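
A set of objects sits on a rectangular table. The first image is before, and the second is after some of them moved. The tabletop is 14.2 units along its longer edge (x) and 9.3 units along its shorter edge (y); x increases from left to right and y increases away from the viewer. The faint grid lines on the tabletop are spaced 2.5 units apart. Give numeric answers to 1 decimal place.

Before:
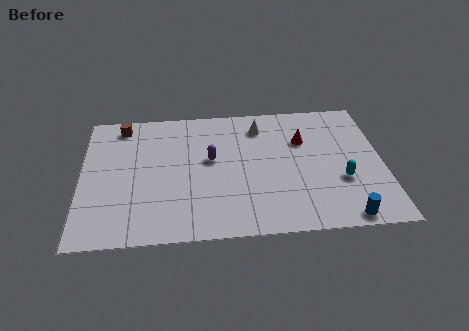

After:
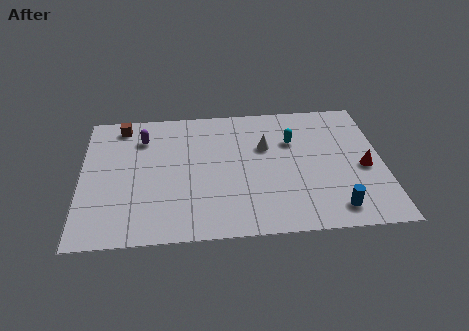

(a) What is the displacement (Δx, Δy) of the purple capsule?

(-3.2, 1.8)

The purple capsule was at about (6.1, 5.3) and moved to about (2.9, 7.1).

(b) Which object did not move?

the brown cube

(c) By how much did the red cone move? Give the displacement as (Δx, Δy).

(2.8, -2.2)

The red cone started near (10.5, 6.3) and ended near (13.3, 4.1).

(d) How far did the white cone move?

1.5

The white cone was near (8.5, 7.5) before and (8.7, 6.0) after, so it travelled √(0.2² + 1.5²) ≈ 1.5 units.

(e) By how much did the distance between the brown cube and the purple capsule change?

-3.6

They were about 5.0 units apart before and 1.4 after — 3.6 units closer together.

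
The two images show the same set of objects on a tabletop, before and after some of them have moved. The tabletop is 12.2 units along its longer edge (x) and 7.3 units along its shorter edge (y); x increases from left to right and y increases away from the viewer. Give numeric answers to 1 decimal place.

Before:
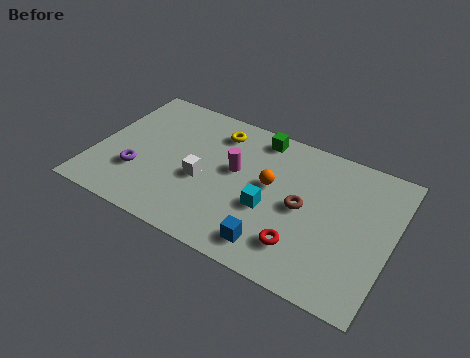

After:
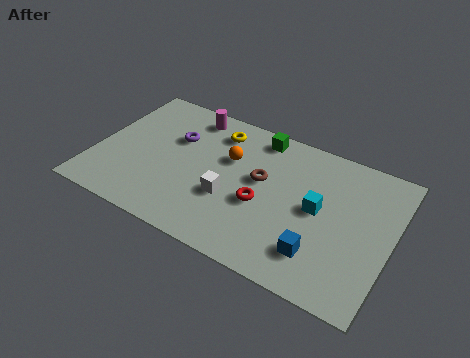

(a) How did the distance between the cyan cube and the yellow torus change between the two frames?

+1.0

The distance was about 4.0 in the first image and 5.0 in the second, so they moved 1.0 units further apart.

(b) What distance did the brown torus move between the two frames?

1.9

From (8.6, 3.6) to (6.8, 4.2), the brown torus covered √(1.8² + 0.6²) ≈ 1.9 units.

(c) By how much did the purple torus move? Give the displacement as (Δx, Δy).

(1.2, 2.5)

The purple torus was at about (1.9, 2.3) and moved to about (3.1, 4.8).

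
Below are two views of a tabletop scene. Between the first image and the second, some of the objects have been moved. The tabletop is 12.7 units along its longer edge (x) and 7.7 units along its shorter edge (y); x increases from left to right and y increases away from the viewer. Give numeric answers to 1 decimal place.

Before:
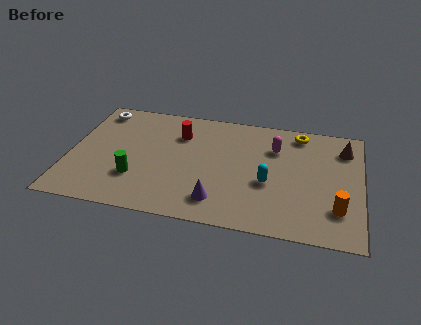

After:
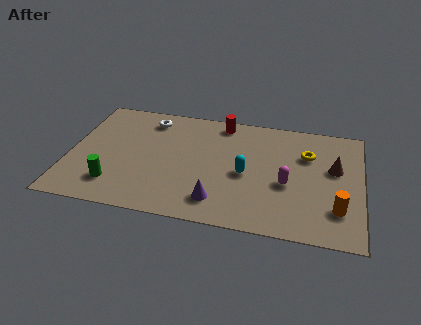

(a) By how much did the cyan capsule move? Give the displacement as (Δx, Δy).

(-1.0, 0.4)

The cyan capsule was at about (8.7, 3.1) and moved to about (7.7, 3.5).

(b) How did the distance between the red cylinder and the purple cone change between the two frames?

+0.8

They were about 4.5 units apart before and 5.3 after — 0.8 units further apart.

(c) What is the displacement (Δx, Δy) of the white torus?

(2.3, -0.2)

The white torus started near (1.0, 6.6) and ended near (3.3, 6.4).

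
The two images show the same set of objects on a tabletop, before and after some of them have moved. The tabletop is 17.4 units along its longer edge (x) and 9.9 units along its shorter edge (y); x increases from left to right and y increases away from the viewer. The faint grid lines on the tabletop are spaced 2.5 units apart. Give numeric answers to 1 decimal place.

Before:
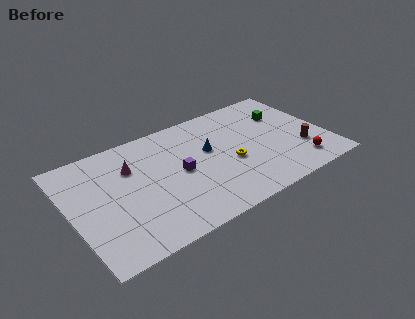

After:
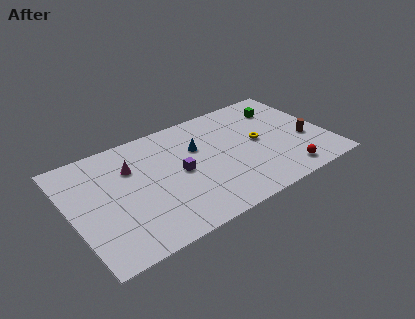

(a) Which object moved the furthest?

the yellow torus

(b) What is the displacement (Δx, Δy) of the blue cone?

(-0.7, 0.6)

From the two frames, the blue cone sits at roughly (9.5, 5.9) before and (8.8, 6.5) after.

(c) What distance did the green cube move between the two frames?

0.7

The green cube was near (15.0, 6.9) before and (14.9, 7.6) after, so it travelled √(0.1² + 0.7²) ≈ 0.7 units.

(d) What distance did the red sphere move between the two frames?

1.2

The red sphere was near (15.1, 1.8) before and (14.0, 1.4) after, so it travelled √(1.1² + 0.4²) ≈ 1.2 units.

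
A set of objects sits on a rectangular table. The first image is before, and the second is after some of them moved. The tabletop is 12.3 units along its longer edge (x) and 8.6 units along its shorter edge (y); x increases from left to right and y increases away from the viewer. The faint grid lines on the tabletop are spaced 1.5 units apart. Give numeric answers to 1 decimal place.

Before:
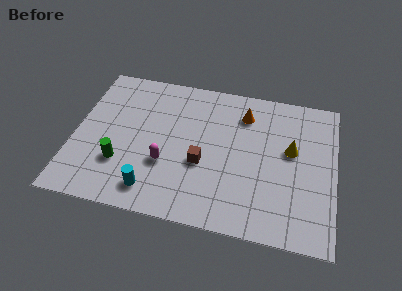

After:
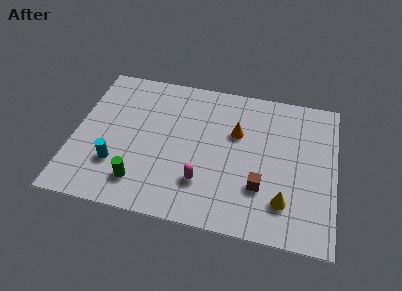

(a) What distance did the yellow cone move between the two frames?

3.0

The yellow cone moved from about (10.2, 5.0) to (10.0, 2.0), a distance of √(0.2² + 3.0²) ≈ 3.0.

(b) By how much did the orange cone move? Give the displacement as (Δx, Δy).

(-0.3, -1.2)

From the two frames, the orange cone sits at roughly (7.9, 6.7) before and (7.6, 5.5) after.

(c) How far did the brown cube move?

2.9

From (6.1, 3.4) to (8.9, 2.6), the brown cube covered √(2.8² + 0.8²) ≈ 2.9 units.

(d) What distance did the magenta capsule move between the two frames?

1.9

The magenta capsule was near (4.4, 3.0) before and (6.2, 2.3) after, so it travelled √(1.8² + 0.7²) ≈ 1.9 units.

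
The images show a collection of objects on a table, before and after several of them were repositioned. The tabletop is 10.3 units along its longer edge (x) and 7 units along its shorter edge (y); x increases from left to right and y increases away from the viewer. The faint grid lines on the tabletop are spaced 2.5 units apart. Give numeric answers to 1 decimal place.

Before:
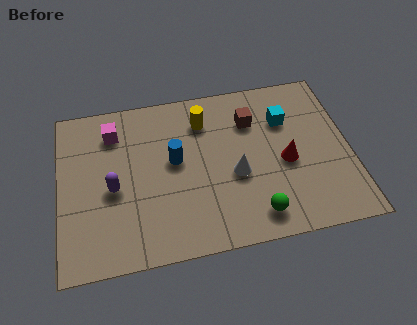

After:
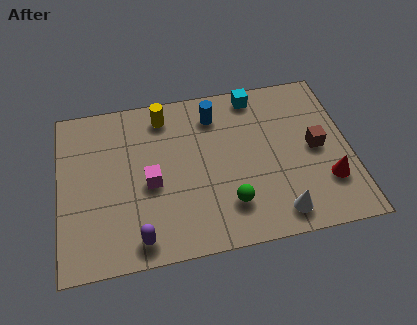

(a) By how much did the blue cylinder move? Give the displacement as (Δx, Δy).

(1.5, 1.7)

The blue cylinder started near (4.1, 3.9) and ended near (5.6, 5.6).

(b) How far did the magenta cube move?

2.7

The magenta cube moved from about (2.0, 5.5) to (3.2, 3.1), a distance of √(1.2² + 2.4²) ≈ 2.7.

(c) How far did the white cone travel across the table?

2.4

The white cone moved from about (6.2, 2.9) to (7.6, 1.0), a distance of √(1.4² + 1.9²) ≈ 2.4.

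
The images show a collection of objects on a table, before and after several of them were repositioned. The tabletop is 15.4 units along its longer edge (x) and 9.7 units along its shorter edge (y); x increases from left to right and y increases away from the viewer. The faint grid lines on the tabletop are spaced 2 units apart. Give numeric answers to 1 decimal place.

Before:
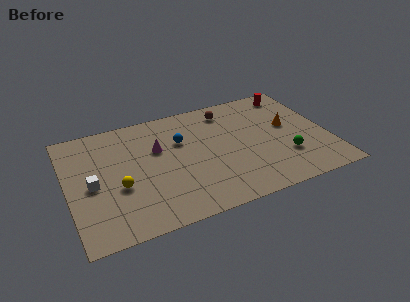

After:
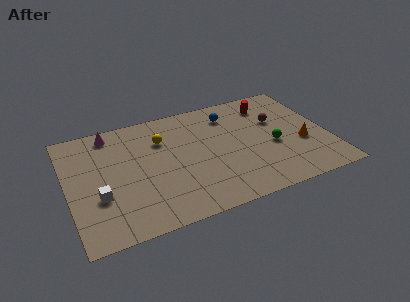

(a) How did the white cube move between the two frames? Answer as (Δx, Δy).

(0.3, -1.1)

The white cube was at about (1.4, 4.5) and moved to about (1.7, 3.4).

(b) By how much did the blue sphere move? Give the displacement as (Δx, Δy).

(3.1, 1.3)

From the two frames, the blue sphere sits at roughly (6.8, 6.4) before and (9.9, 7.7) after.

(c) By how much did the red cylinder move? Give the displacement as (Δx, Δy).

(-1.5, -0.6)

The red cylinder was at about (13.8, 8.4) and moved to about (12.3, 7.8).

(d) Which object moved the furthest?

the yellow sphere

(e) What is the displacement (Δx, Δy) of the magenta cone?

(-2.6, 2.3)

From the two frames, the magenta cone sits at roughly (5.4, 6.2) before and (2.8, 8.5) after.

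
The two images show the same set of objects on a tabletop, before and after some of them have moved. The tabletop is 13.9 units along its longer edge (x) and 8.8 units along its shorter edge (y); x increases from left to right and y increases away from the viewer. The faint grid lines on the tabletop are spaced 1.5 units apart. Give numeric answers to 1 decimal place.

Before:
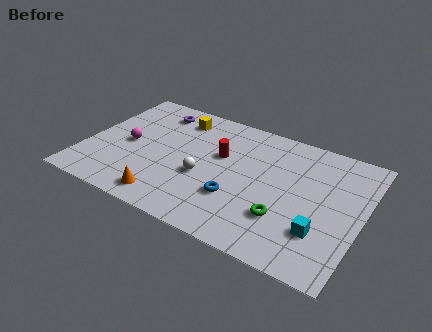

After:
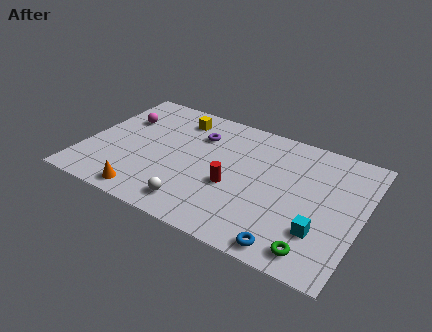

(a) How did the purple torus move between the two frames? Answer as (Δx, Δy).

(2.4, -0.9)

The purple torus started near (3.0, 7.3) and ended near (5.4, 6.4).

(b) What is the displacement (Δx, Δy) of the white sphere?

(-0.1, -2.1)

The white sphere was at about (6.1, 3.5) and moved to about (6.0, 1.4).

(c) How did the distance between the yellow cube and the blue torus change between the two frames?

+3.4

The distance was about 5.7 in the first image and 9.1 in the second, so they moved 3.4 units further apart.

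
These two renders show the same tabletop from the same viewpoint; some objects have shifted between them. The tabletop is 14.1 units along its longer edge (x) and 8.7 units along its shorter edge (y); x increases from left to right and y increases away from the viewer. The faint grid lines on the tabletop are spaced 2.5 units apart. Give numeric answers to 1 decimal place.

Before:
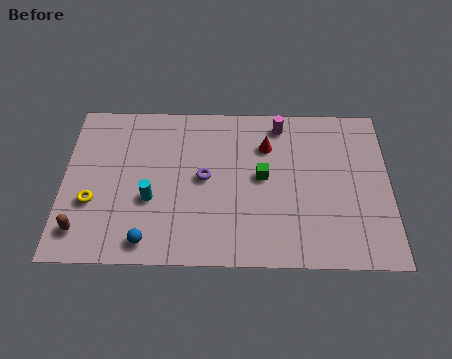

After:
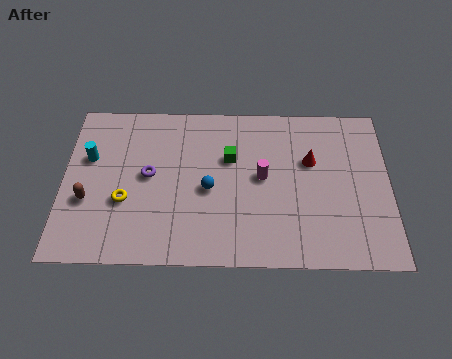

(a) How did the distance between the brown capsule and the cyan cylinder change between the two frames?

-1.1

Before: roughly 3.4 units apart; after: 2.3. That's 1.1 units closer together.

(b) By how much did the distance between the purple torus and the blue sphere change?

-1.5

They were about 4.2 units apart before and 2.7 after — 1.5 units closer together.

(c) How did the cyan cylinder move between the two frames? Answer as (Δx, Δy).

(-2.7, 2.2)

From the two frames, the cyan cylinder sits at roughly (3.8, 3.3) before and (1.1, 5.5) after.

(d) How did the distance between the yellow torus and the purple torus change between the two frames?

-3.3

The distance was about 5.0 in the first image and 1.7 in the second, so they moved 3.3 units closer together.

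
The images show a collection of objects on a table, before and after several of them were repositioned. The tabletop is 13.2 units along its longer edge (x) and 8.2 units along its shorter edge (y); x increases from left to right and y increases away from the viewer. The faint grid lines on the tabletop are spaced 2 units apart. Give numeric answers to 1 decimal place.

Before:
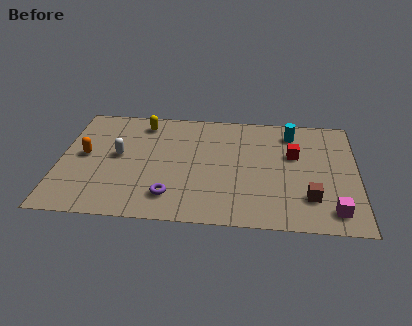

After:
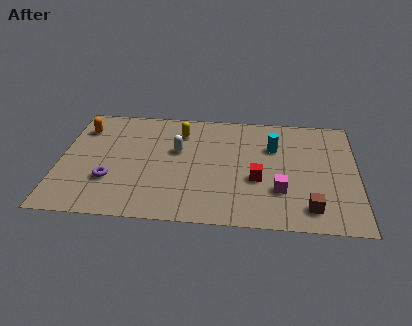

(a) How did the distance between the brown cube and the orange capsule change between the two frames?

+1.1

The distance was about 10.2 in the first image and 11.3 in the second, so they moved 1.1 units further apart.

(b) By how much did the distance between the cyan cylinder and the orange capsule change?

-0.9

Before: roughly 9.5 units apart; after: 8.6. That's 0.9 units closer together.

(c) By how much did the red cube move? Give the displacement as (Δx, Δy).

(-1.6, -1.9)

From the two frames, the red cube sits at roughly (10.4, 5.1) before and (8.8, 3.2) after.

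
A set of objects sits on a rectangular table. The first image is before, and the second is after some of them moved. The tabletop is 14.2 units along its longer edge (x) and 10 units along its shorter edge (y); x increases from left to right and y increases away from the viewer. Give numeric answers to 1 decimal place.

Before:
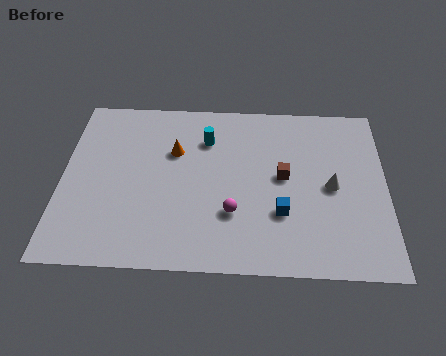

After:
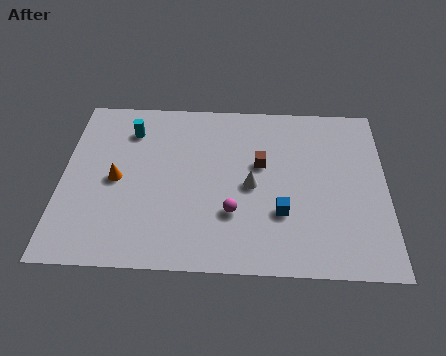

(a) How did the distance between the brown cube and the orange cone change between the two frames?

+1.4

They were about 5.0 units apart before and 6.4 after — 1.4 units further apart.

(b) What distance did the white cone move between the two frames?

3.5

From (11.8, 4.8) to (8.3, 4.7), the white cone covered √(3.5² + 0.1²) ≈ 3.5 units.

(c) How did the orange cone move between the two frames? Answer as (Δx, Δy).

(-2.5, -1.8)

The orange cone was at about (4.9, 6.6) and moved to about (2.4, 4.8).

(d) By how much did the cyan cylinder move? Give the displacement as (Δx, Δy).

(-3.4, 0.4)

From the two frames, the cyan cylinder sits at roughly (6.3, 7.4) before and (2.9, 7.8) after.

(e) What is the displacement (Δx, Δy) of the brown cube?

(-1.0, 0.7)

The brown cube was at about (9.7, 5.3) and moved to about (8.7, 6.0).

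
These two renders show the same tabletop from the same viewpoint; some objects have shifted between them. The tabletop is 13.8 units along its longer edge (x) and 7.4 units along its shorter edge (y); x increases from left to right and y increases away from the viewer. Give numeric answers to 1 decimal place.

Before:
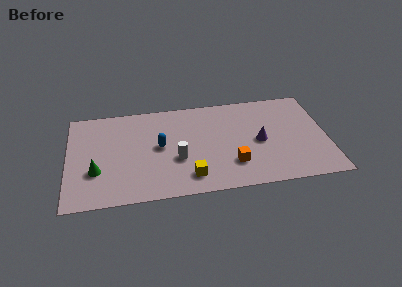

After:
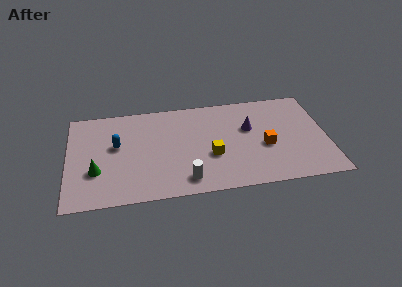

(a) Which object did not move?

the green cone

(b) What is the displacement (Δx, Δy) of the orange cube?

(1.8, 1.1)

The orange cube started near (8.7, 2.0) and ended near (10.5, 3.1).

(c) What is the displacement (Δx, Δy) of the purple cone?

(-0.5, 1.1)

The purple cone was at about (10.2, 3.5) and moved to about (9.7, 4.6).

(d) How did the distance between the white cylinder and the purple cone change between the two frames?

+0.4

They were about 4.5 units apart before and 4.9 after — 0.4 units further apart.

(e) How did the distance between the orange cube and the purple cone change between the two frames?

-0.4

They were about 2.1 units apart before and 1.7 after — 0.4 units closer together.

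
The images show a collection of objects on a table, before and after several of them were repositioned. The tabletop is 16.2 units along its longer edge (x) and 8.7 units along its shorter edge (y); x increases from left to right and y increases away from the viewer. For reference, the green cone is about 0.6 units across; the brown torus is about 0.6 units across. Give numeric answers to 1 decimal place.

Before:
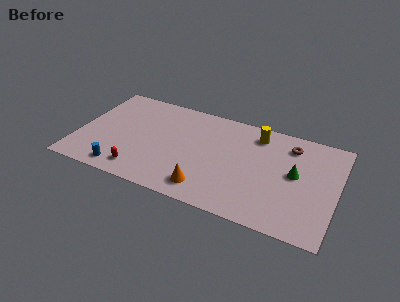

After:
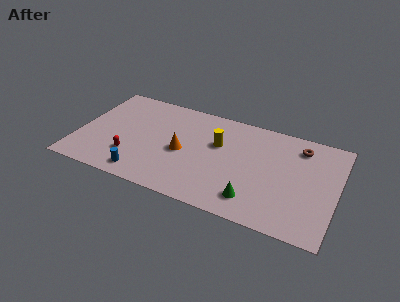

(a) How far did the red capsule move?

1.2

The red capsule was near (4.2, 1.4) before and (3.5, 2.4) after, so it travelled √(0.7² + 1.0²) ≈ 1.2 units.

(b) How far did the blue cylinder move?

1.3

From (3.1, 1.1) to (4.4, 1.2), the blue cylinder covered √(1.3² + 0.1²) ≈ 1.3 units.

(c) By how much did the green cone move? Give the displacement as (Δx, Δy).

(-2.3, -3.0)

From the two frames, the green cone sits at roughly (13.6, 4.7) before and (11.3, 1.7) after.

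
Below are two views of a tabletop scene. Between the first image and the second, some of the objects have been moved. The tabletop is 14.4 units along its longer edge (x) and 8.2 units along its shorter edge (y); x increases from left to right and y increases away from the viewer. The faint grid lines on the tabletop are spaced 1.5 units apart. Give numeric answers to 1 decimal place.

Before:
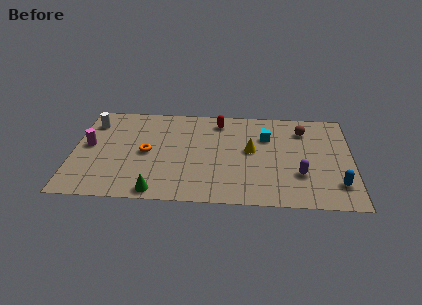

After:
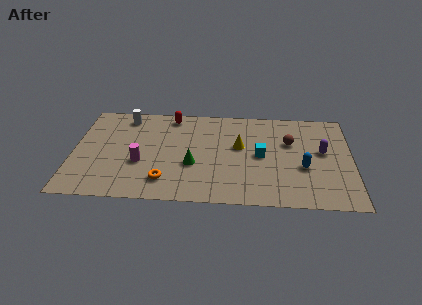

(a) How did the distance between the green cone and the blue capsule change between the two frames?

-3.6

The distance was about 9.3 in the first image and 5.7 in the second, so they moved 3.6 units closer together.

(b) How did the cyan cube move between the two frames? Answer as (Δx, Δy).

(-0.3, -1.6)

The cyan cube started near (10.0, 5.7) and ended near (9.7, 4.1).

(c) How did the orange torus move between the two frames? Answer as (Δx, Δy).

(1.0, -2.3)

The orange torus started near (3.8, 4.0) and ended near (4.8, 1.7).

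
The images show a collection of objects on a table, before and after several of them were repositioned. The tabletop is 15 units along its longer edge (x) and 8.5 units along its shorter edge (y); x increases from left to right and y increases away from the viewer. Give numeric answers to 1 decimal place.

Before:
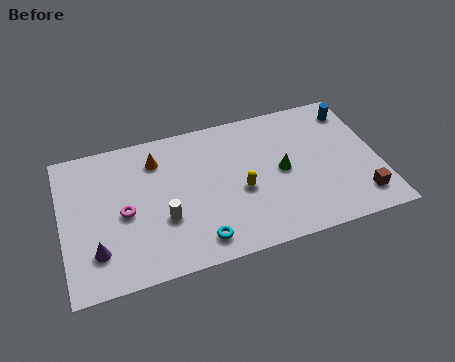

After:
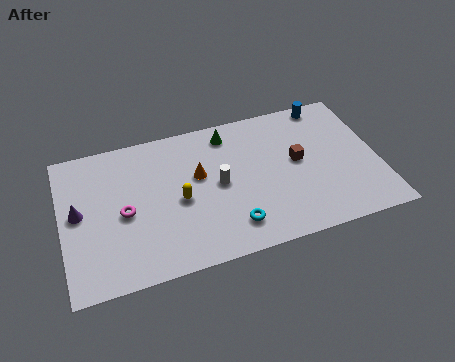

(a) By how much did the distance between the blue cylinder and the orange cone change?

-2.6

They were about 9.5 units apart before and 6.9 after — 2.6 units closer together.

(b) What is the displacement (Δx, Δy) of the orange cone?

(1.9, -1.5)

The orange cone started near (4.6, 6.6) and ended near (6.5, 5.1).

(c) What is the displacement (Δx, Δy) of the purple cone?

(-0.7, 2.4)

The purple cone was at about (1.5, 2.1) and moved to about (0.8, 4.5).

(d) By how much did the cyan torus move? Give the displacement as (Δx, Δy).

(1.6, 0.4)

From the two frames, the cyan torus sits at roughly (6.2, 1.3) before and (7.8, 1.7) after.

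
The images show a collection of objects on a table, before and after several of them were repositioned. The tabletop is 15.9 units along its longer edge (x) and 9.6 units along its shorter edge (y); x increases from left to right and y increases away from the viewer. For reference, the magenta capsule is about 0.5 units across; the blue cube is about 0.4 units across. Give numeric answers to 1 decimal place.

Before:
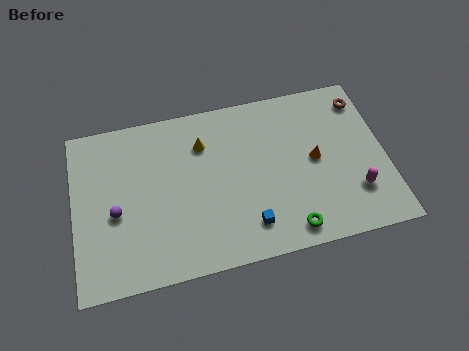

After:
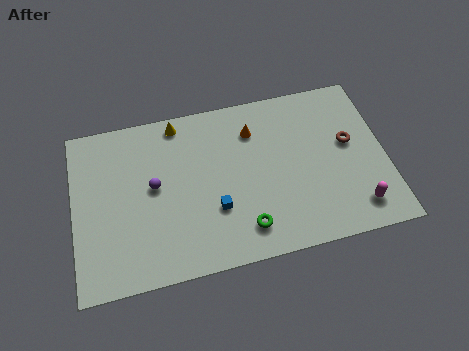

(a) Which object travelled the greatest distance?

the orange cone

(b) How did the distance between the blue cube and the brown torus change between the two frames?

-1.3

They were about 8.7 units apart before and 7.4 after — 1.3 units closer together.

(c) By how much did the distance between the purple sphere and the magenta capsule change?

-1.5

They were about 12.2 units apart before and 10.7 after — 1.5 units closer together.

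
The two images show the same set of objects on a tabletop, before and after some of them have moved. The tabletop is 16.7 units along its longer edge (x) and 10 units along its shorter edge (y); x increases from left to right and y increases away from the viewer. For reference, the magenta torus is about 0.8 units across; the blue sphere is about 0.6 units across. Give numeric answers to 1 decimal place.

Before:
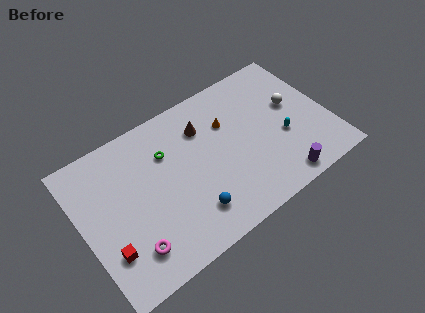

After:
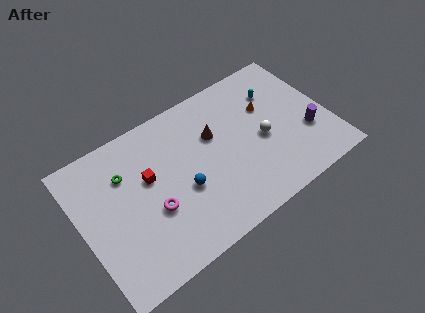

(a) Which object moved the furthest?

the red cube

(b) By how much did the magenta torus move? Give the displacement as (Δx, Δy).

(1.8, 1.7)

The magenta torus was at about (2.7, 2.1) and moved to about (4.5, 3.8).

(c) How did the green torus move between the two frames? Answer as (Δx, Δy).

(-2.8, 0.1)

The green torus started near (6.0, 7.0) and ended near (3.2, 7.1).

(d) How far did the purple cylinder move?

3.3

The purple cylinder was near (12.7, 1.1) before and (15.1, 3.4) after, so it travelled √(2.4² + 2.3²) ≈ 3.3 units.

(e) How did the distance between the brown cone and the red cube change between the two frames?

-4.0

Before: roughly 8.6 units apart; after: 4.6. That's 4.0 units closer together.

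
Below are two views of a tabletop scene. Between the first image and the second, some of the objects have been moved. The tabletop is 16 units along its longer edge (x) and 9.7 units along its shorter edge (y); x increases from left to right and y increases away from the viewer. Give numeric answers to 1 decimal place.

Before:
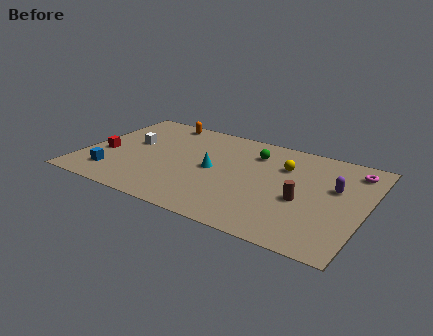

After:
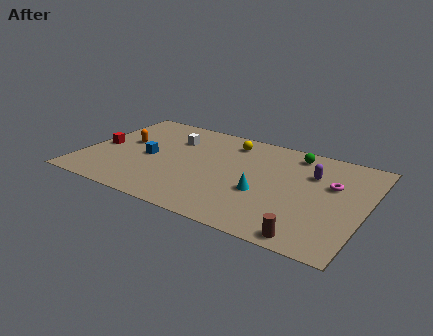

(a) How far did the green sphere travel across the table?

2.4

The green sphere moved from about (9.4, 7.4) to (11.6, 8.3), a distance of √(2.2² + 0.9²) ≈ 2.4.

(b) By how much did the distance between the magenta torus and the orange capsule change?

+0.6

They were about 11.3 units apart before and 11.9 after — 0.6 units further apart.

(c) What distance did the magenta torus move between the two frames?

2.1

The magenta torus moved from about (15.0, 8.0) to (14.0, 6.1), a distance of √(1.0² + 1.9²) ≈ 2.1.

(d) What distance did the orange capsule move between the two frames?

3.6

The orange capsule moved from about (3.7, 8.7) to (2.1, 5.5), a distance of √(1.6² + 3.2²) ≈ 3.6.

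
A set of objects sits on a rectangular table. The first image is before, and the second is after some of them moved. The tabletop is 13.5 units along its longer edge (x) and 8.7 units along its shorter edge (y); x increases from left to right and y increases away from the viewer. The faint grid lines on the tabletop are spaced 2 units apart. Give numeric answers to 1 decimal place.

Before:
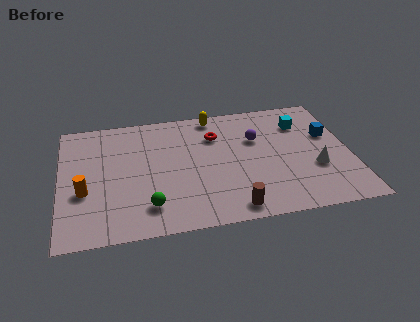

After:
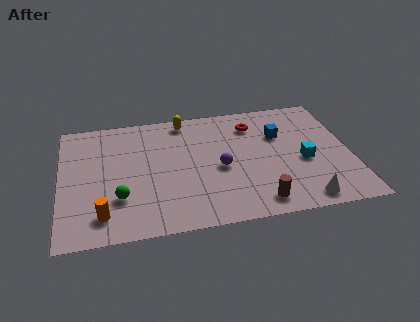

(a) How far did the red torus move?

1.9

The red torus was near (7.3, 6.3) before and (9.1, 6.8) after, so it travelled √(1.8² + 0.5²) ≈ 1.9 units.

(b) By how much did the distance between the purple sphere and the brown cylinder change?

-1.8

Before: roughly 4.9 units apart; after: 3.1. That's 1.8 units closer together.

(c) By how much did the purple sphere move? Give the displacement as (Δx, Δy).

(-1.8, -1.8)

From the two frames, the purple sphere sits at roughly (9.2, 5.7) before and (7.4, 3.9) after.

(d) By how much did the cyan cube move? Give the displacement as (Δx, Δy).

(-0.1, -2.8)

The cyan cube started near (11.4, 6.5) and ended near (11.3, 3.7).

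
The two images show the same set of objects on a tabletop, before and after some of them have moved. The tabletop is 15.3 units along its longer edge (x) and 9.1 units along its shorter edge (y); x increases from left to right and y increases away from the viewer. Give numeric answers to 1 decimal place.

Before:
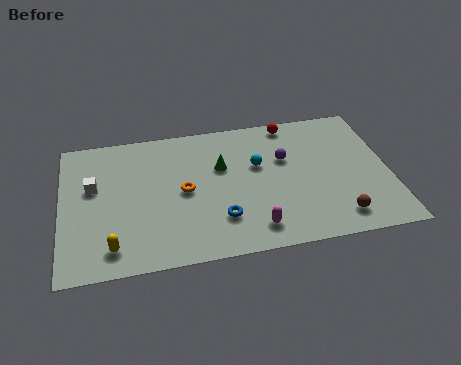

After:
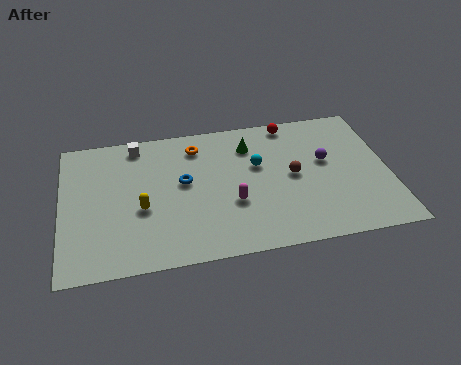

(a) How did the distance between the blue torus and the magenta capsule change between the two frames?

+1.1

Before: roughly 1.7 units apart; after: 2.8. That's 1.1 units further apart.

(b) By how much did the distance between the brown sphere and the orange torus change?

-2.4

Before: roughly 7.6 units apart; after: 5.2. That's 2.4 units closer together.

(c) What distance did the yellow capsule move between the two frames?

2.6

The yellow capsule was near (2.3, 1.5) before and (3.7, 3.7) after, so it travelled √(1.4² + 2.2²) ≈ 2.6 units.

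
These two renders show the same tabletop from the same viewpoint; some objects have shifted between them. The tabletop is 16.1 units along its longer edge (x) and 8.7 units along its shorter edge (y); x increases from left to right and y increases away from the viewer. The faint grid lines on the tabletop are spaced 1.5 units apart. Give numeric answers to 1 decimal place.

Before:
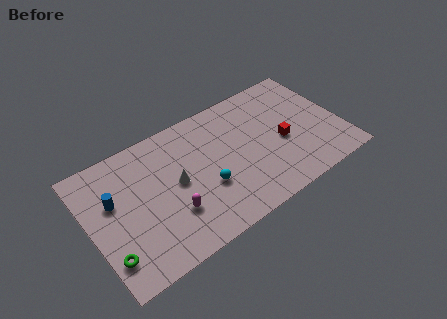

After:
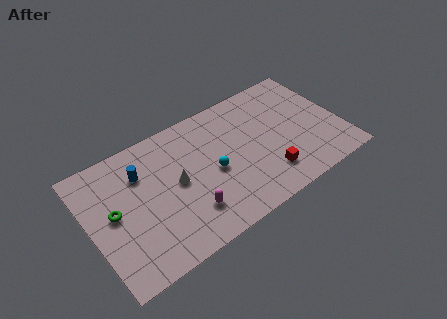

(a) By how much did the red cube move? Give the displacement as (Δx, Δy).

(-1.3, -1.8)

The red cube started near (12.3, 3.8) and ended near (11.0, 2.0).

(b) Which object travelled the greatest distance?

the green torus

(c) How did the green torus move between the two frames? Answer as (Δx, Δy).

(0.7, 2.6)

From the two frames, the green torus sits at roughly (0.8, 2.0) before and (1.5, 4.6) after.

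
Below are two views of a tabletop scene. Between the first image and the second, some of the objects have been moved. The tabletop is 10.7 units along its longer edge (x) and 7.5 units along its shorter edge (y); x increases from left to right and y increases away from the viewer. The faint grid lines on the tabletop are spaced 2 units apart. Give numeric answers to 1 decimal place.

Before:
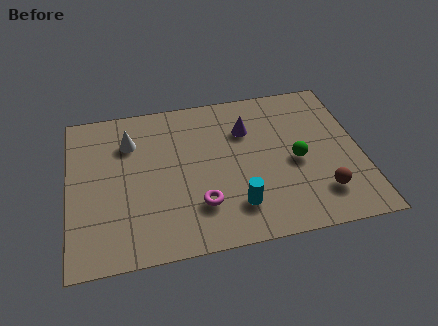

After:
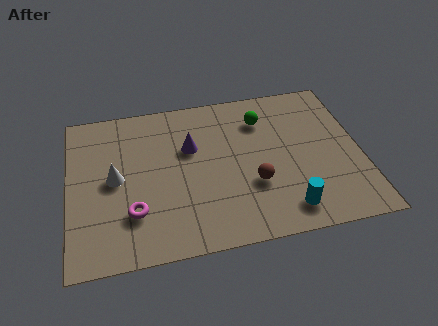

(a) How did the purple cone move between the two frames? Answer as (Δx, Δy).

(-2.1, -0.5)

From the two frames, the purple cone sits at roughly (6.6, 5.3) before and (4.5, 4.8) after.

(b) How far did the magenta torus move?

2.4

The magenta torus moved from about (4.7, 2.0) to (2.3, 2.1), a distance of √(2.4² + 0.1²) ≈ 2.4.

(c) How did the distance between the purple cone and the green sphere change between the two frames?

+0.3

They were about 2.5 units apart before and 2.8 after — 0.3 units further apart.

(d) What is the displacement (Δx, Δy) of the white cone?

(-0.6, -1.7)

The white cone was at about (2.3, 5.5) and moved to about (1.7, 3.8).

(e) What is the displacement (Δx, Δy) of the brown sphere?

(-2.4, 0.9)

From the two frames, the brown sphere sits at roughly (9.1, 1.7) before and (6.7, 2.6) after.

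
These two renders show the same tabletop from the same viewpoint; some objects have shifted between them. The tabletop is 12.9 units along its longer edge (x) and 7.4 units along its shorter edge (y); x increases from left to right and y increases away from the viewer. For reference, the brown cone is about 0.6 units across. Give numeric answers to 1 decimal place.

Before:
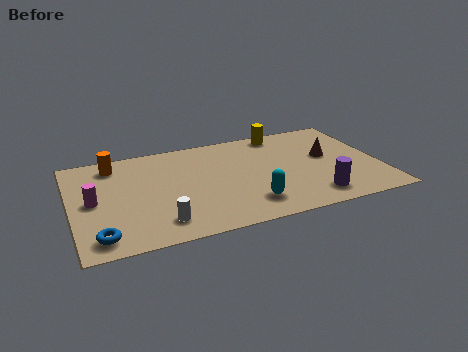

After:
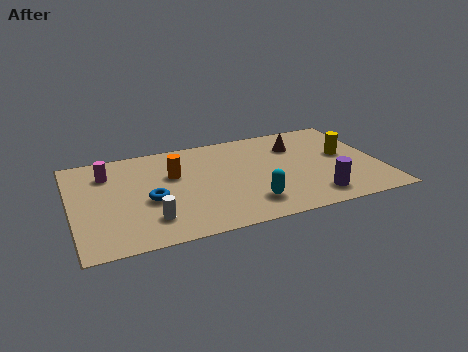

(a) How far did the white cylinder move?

0.5

The white cylinder was near (3.5, 1.4) before and (3.1, 1.7) after, so it travelled √(0.4² + 0.3²) ≈ 0.5 units.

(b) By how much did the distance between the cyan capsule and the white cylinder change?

+0.4

Before: roughly 3.7 units apart; after: 4.1. That's 0.4 units further apart.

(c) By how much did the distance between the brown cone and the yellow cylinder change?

-0.6

They were about 2.9 units apart before and 2.3 after — 0.6 units closer together.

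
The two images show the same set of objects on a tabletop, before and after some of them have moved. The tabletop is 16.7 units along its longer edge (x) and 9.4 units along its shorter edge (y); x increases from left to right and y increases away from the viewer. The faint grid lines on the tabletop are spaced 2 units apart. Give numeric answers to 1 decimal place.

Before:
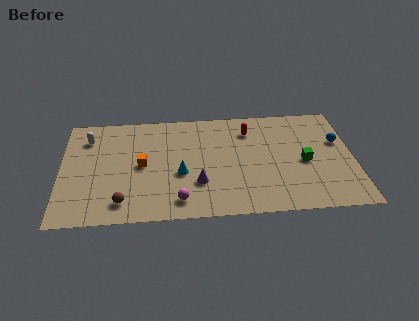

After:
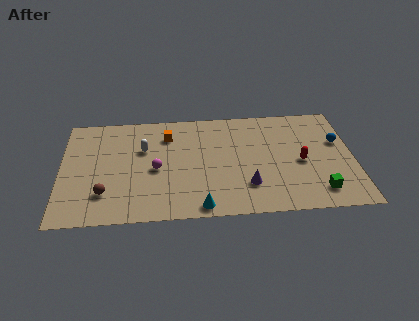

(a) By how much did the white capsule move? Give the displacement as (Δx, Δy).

(3.2, -1.2)

The white capsule started near (1.5, 7.3) and ended near (4.7, 6.1).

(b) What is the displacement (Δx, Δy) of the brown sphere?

(-1.0, 0.8)

The brown sphere was at about (3.5, 1.6) and moved to about (2.5, 2.4).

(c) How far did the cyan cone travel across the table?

3.1

The cyan cone was near (6.8, 3.8) before and (7.9, 0.9) after, so it travelled √(1.1² + 2.9²) ≈ 3.1 units.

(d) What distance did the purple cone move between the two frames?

2.8

From (7.8, 2.9) to (10.6, 2.5), the purple cone covered √(2.8² + 0.4²) ≈ 2.8 units.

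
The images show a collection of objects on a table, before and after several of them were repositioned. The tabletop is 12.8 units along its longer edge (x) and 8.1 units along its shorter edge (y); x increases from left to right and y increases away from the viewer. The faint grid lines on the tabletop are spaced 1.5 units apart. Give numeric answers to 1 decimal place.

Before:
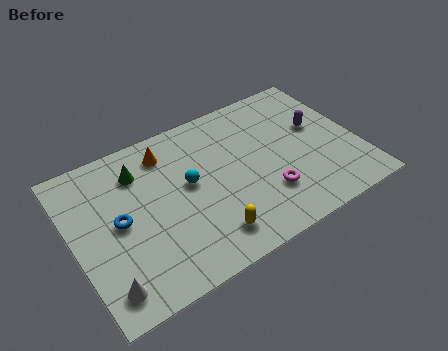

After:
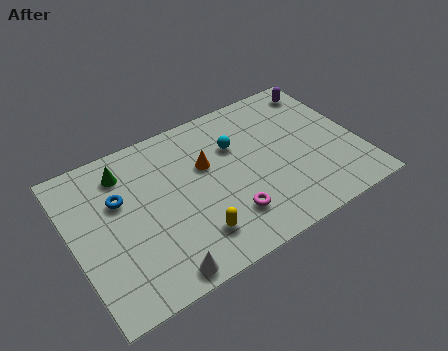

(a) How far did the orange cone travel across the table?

2.2

The orange cone was near (4.5, 6.6) before and (6.1, 5.1) after, so it travelled √(1.6² + 1.5²) ≈ 2.2 units.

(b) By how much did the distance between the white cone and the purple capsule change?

-0.3

The distance was about 10.8 in the first image and 10.5 in the second, so they moved 0.3 units closer together.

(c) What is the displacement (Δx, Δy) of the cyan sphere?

(2.3, 1.0)

From the two frames, the cyan sphere sits at roughly (5.2, 4.5) before and (7.5, 5.5) after.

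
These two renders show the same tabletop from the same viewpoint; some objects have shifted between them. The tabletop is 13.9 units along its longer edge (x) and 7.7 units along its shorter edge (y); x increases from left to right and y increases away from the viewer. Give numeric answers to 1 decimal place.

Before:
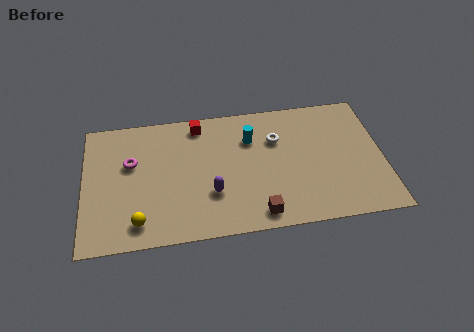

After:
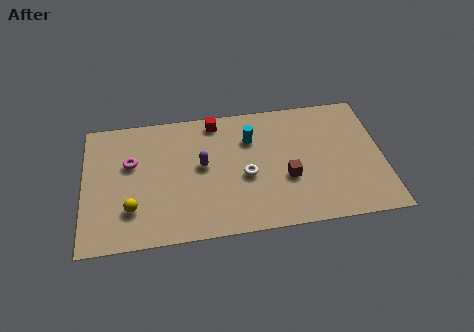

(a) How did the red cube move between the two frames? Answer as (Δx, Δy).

(0.8, 0.1)

The red cube started near (5.4, 6.7) and ended near (6.2, 6.8).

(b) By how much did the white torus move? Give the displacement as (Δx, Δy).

(-1.5, -2.0)

From the two frames, the white torus sits at roughly (9.0, 5.3) before and (7.5, 3.3) after.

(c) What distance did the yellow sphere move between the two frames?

0.9

From (2.5, 1.3) to (2.2, 2.1), the yellow sphere covered √(0.3² + 0.8²) ≈ 0.9 units.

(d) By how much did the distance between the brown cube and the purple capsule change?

+1.5

They were about 2.6 units apart before and 4.1 after — 1.5 units further apart.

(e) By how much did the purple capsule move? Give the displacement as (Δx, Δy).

(-0.4, 1.7)

The purple capsule was at about (5.9, 2.5) and moved to about (5.5, 4.2).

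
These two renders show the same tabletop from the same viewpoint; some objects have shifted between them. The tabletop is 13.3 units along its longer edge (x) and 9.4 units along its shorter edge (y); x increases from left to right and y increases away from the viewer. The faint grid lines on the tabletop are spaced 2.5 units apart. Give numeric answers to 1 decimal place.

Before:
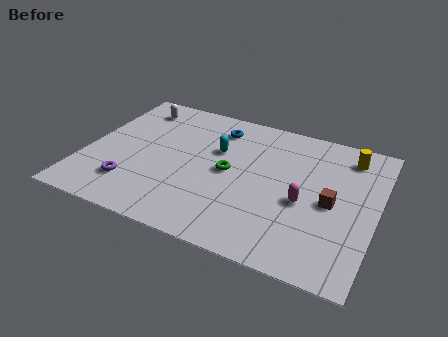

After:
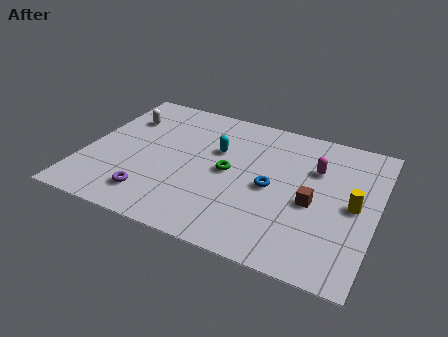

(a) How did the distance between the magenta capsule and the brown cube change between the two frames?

+1.0

The distance was about 1.3 in the first image and 2.3 in the second, so they moved 1.0 units further apart.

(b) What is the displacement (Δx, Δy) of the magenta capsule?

(0.3, 2.4)

The magenta capsule started near (10.1, 4.0) and ended near (10.4, 6.4).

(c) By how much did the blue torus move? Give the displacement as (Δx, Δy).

(2.9, -3.2)

From the two frames, the blue torus sits at roughly (5.7, 7.6) before and (8.6, 4.4) after.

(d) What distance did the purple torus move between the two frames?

1.1

The purple torus moved from about (2.4, 2.2) to (3.4, 1.8), a distance of √(1.0² + 0.4²) ≈ 1.1.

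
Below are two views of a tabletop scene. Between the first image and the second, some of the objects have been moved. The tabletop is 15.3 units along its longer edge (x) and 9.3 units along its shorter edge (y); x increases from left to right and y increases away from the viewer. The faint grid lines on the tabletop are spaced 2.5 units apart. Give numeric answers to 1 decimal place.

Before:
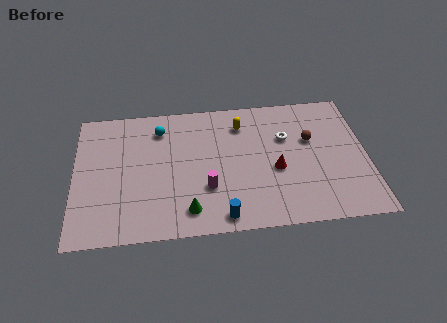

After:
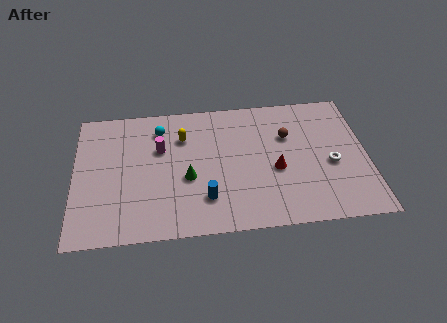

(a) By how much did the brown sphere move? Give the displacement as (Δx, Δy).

(-1.2, 0.4)

The brown sphere started near (12.4, 5.8) and ended near (11.2, 6.2).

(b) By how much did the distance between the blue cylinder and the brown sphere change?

-0.9

The distance was about 6.8 in the first image and 5.9 in the second, so they moved 0.9 units closer together.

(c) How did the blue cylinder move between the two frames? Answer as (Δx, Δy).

(-0.8, 1.3)

From the two frames, the blue cylinder sits at roughly (7.6, 1.0) before and (6.8, 2.3) after.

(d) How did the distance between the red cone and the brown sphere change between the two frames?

-0.3

Before: roughly 2.7 units apart; after: 2.4. That's 0.3 units closer together.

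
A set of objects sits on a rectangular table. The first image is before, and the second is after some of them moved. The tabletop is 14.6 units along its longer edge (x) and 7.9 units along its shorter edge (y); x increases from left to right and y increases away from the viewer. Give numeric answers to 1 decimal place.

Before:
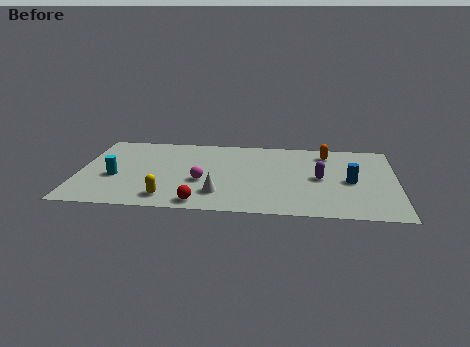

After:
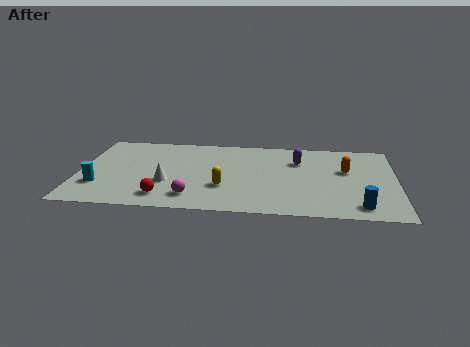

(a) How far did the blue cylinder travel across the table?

2.5

The blue cylinder moved from about (12.5, 3.7) to (12.9, 1.2), a distance of √(0.4² + 2.5²) ≈ 2.5.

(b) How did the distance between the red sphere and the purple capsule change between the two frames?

+1.2

They were about 6.2 units apart before and 7.4 after — 1.2 units further apart.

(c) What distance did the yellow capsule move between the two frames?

2.8

From (4.2, 1.3) to (6.7, 2.6), the yellow capsule covered √(2.5² + 1.3²) ≈ 2.8 units.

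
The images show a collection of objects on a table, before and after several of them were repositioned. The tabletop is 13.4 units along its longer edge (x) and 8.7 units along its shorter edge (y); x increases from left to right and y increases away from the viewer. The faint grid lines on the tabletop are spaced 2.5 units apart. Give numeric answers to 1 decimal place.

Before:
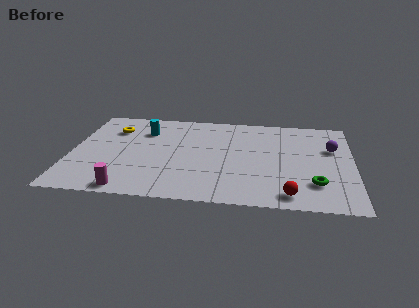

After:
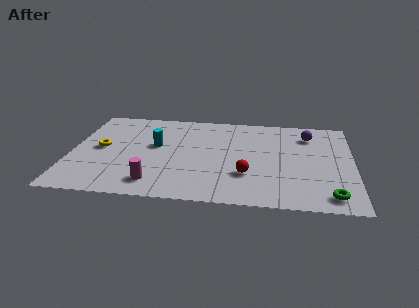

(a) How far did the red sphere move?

2.6

The red sphere was near (10.4, 1.1) before and (8.4, 2.7) after, so it travelled √(2.0² + 1.6²) ≈ 2.6 units.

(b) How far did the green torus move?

1.2

The green torus was near (11.6, 2.2) before and (12.3, 1.2) after, so it travelled √(0.7² + 1.0²) ≈ 1.2 units.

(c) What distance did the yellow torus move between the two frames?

2.0

From (1.9, 6.4) to (1.4, 4.5), the yellow torus covered √(0.5² + 1.9²) ≈ 2.0 units.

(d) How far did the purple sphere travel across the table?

1.6

The purple sphere moved from about (12.4, 5.6) to (11.3, 6.8), a distance of √(1.1² + 1.2²) ≈ 1.6.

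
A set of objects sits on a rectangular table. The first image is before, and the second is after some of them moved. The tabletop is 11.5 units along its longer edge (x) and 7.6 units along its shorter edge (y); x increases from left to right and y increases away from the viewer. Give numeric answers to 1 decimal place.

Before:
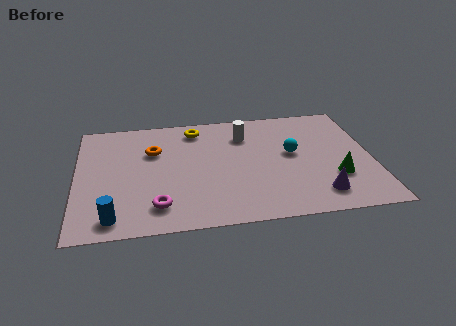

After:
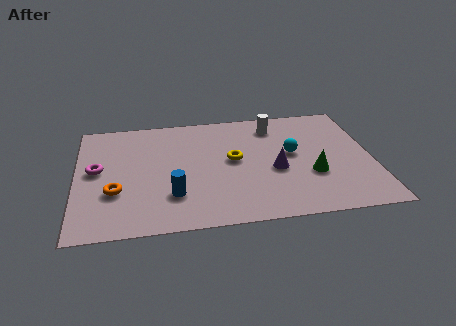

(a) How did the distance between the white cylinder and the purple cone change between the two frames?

-2.1

Before: roughly 5.1 units apart; after: 3.0. That's 2.1 units closer together.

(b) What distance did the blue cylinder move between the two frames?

2.5

The blue cylinder was near (1.4, 1.0) before and (3.7, 2.1) after, so it travelled √(2.3² + 1.1²) ≈ 2.5 units.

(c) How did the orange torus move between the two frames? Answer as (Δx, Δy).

(-1.5, -2.5)

The orange torus started near (3.0, 5.1) and ended near (1.5, 2.6).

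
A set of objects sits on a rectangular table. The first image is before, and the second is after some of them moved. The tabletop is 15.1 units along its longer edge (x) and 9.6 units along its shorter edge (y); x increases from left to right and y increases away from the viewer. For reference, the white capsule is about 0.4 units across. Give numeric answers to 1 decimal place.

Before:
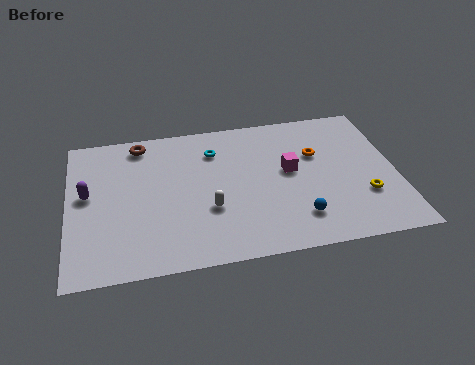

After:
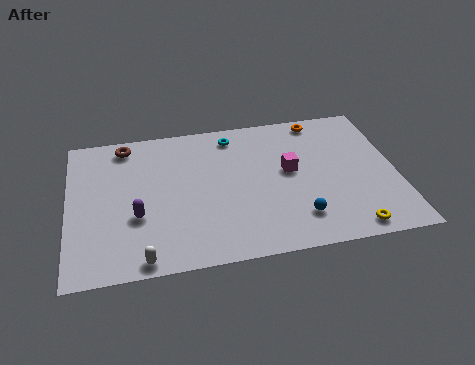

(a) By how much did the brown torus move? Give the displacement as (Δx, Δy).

(-0.7, 0.0)

The brown torus started near (3.4, 8.4) and ended near (2.7, 8.4).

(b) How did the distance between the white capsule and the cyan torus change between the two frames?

+4.7

They were about 3.9 units apart before and 8.6 after — 4.7 units further apart.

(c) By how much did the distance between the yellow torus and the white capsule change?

+2.3

Before: roughly 7.1 units apart; after: 9.4. That's 2.3 units further apart.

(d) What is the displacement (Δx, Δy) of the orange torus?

(0.3, 2.4)

The orange torus was at about (11.5, 6.2) and moved to about (11.8, 8.6).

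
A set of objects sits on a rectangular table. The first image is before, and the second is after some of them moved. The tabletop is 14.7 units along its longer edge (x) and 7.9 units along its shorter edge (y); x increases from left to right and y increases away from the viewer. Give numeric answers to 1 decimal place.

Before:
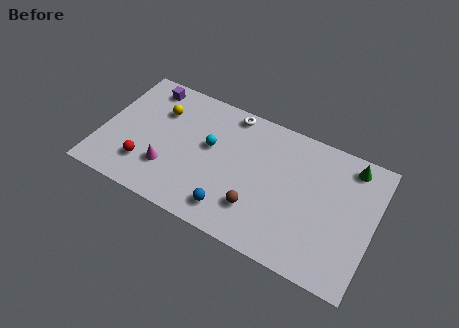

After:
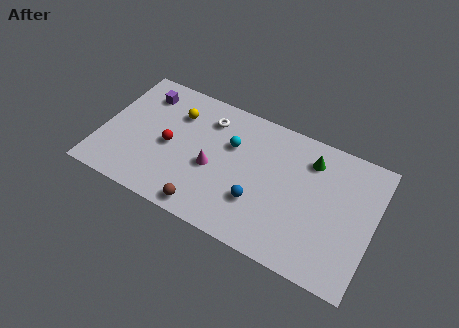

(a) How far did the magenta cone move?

2.5

The magenta cone moved from about (3.8, 2.3) to (6.1, 3.4), a distance of √(2.3² + 1.1²) ≈ 2.5.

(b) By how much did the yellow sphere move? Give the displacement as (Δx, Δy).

(0.9, 0.2)

The yellow sphere was at about (2.9, 5.6) and moved to about (3.8, 5.8).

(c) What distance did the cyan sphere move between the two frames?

1.3

The cyan sphere moved from about (5.8, 4.6) to (6.9, 5.2), a distance of √(1.1² + 0.6²) ≈ 1.3.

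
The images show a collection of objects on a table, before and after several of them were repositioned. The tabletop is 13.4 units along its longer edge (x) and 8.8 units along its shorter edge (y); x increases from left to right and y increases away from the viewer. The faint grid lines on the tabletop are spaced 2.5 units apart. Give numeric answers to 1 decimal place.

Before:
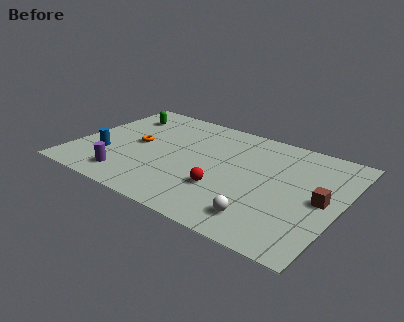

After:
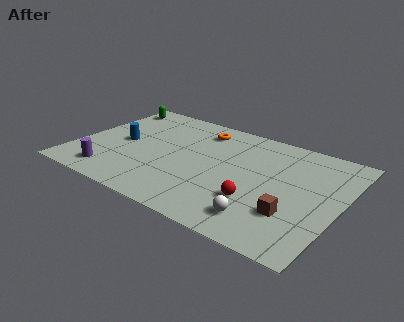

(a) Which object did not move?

the white sphere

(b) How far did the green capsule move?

1.1

The green capsule moved from about (1.7, 6.8) to (0.9, 7.5), a distance of √(0.8² + 0.7²) ≈ 1.1.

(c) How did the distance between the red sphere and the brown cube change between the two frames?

-3.1

The distance was about 4.9 in the first image and 1.8 in the second, so they moved 3.1 units closer together.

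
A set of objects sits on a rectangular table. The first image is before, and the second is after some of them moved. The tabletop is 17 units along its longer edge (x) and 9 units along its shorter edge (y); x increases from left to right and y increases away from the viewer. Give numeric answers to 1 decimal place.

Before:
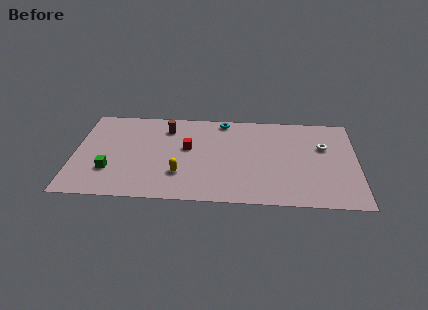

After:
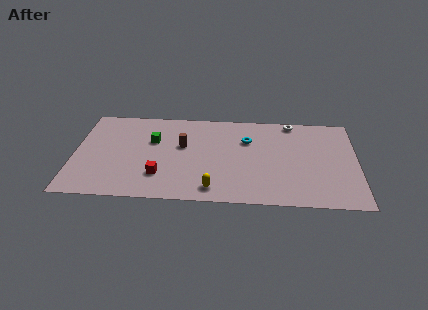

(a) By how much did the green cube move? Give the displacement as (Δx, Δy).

(2.5, 3.1)

From the two frames, the green cube sits at roughly (2.2, 2.7) before and (4.7, 5.8) after.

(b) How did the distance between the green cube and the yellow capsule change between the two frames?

+1.6

They were about 4.2 units apart before and 5.8 after — 1.6 units further apart.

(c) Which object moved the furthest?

the green cube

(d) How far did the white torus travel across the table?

3.1

The white torus moved from about (15.0, 5.8) to (13.1, 8.2), a distance of √(1.9² + 2.4²) ≈ 3.1.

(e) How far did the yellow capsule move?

2.4

The yellow capsule was near (6.4, 2.6) before and (8.4, 1.3) after, so it travelled √(2.0² + 1.3²) ≈ 2.4 units.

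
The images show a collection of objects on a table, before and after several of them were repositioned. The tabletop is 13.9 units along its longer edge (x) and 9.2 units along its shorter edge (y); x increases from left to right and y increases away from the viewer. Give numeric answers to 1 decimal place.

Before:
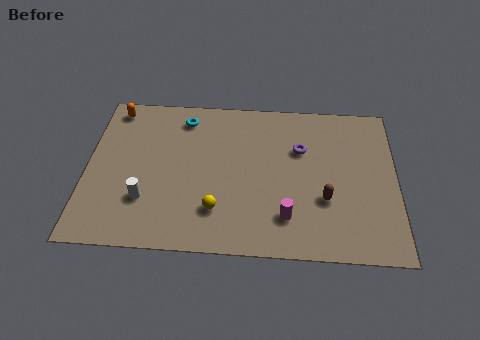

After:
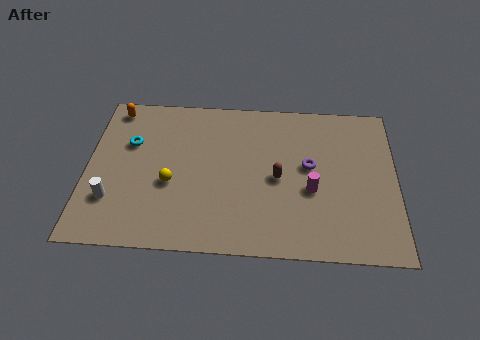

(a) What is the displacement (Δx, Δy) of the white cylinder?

(-1.5, -0.1)

The white cylinder started near (2.7, 2.7) and ended near (1.2, 2.6).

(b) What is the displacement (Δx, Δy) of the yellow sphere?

(-2.1, 1.4)

The yellow sphere was at about (5.9, 2.3) and moved to about (3.8, 3.7).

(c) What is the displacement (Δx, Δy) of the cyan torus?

(-2.4, -1.7)

The cyan torus was at about (4.3, 7.7) and moved to about (1.9, 6.0).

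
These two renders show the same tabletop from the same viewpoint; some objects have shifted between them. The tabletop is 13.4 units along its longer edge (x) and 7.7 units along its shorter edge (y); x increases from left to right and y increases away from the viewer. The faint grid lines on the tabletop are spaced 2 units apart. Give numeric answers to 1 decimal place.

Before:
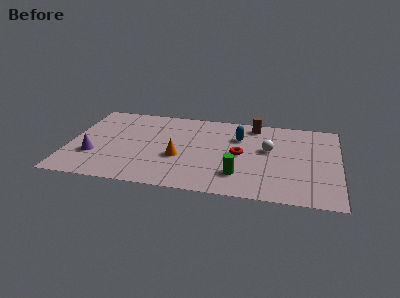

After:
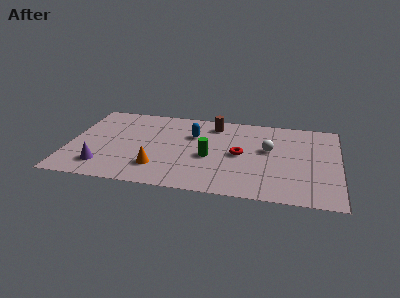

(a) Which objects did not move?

the red torus and the white sphere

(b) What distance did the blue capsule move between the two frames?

2.3

The blue capsule was near (8.4, 5.4) before and (6.1, 5.2) after, so it travelled √(2.3² + 0.2²) ≈ 2.3 units.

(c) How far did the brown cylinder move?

2.0

The brown cylinder was near (9.1, 6.7) before and (7.1, 6.4) after, so it travelled √(2.0² + 0.3²) ≈ 2.0 units.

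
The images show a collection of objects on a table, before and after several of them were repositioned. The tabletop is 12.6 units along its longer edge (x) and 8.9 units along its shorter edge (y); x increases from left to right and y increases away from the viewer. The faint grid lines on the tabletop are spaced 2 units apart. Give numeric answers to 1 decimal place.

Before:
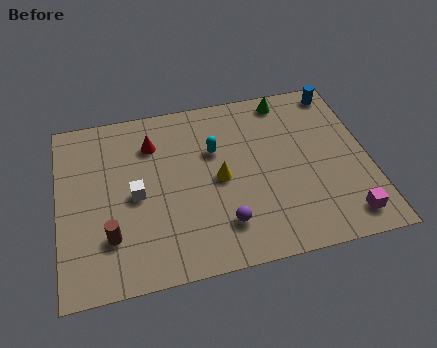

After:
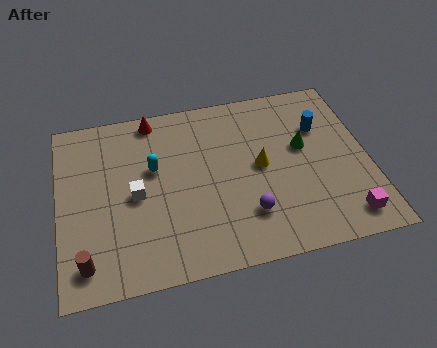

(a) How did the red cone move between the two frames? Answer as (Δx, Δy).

(0.1, 1.3)

The red cone was at about (3.9, 6.7) and moved to about (4.0, 8.0).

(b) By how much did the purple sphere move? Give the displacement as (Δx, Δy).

(1.0, 0.3)

From the two frames, the purple sphere sits at roughly (6.5, 2.0) before and (7.5, 2.3) after.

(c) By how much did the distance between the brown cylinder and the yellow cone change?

+3.0

The distance was about 4.9 in the first image and 7.9 in the second, so they moved 3.0 units further apart.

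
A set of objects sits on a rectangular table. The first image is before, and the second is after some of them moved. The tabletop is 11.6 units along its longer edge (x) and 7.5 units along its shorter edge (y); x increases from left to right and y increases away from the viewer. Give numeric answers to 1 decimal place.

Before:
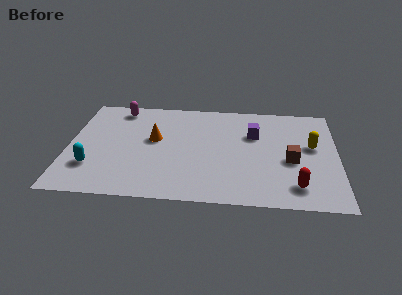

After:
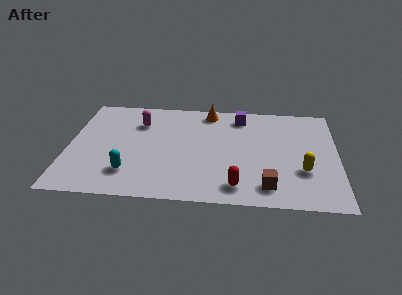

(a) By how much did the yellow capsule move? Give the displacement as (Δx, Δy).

(-0.4, -1.8)

From the two frames, the yellow capsule sits at roughly (10.5, 4.3) before and (10.1, 2.5) after.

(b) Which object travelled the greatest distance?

the orange cone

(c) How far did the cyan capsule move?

1.6

From (1.1, 2.1) to (2.7, 1.8), the cyan capsule covered √(1.6² + 0.3²) ≈ 1.6 units.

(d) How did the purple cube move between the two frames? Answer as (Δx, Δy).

(-0.6, 1.3)

The purple cube started near (8.0, 5.0) and ended near (7.4, 6.3).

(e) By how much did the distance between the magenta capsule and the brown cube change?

-1.2

They were about 8.2 units apart before and 7.0 after — 1.2 units closer together.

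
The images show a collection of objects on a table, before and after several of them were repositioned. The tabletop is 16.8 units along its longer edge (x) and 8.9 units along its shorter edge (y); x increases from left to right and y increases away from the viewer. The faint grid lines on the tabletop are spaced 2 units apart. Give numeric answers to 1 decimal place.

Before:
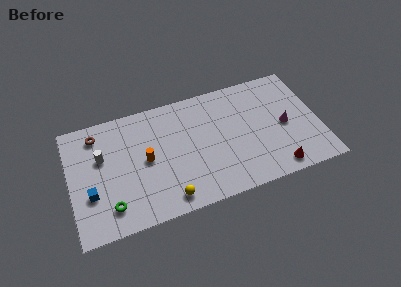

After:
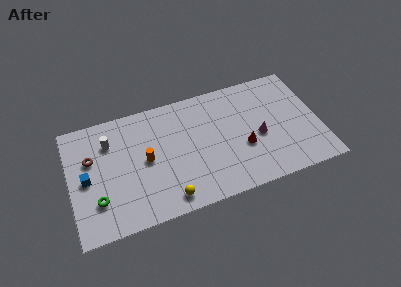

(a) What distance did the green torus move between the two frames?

1.1

From (2.5, 1.8) to (1.7, 2.5), the green torus covered √(0.8² + 0.7²) ≈ 1.1 units.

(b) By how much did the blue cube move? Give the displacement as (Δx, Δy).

(-0.2, 1.2)

The blue cube was at about (1.3, 3.1) and moved to about (1.1, 4.3).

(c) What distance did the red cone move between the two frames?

3.0

The red cone was near (13.6, 1.1) before and (11.6, 3.4) after, so it travelled √(2.0² + 2.3²) ≈ 3.0 units.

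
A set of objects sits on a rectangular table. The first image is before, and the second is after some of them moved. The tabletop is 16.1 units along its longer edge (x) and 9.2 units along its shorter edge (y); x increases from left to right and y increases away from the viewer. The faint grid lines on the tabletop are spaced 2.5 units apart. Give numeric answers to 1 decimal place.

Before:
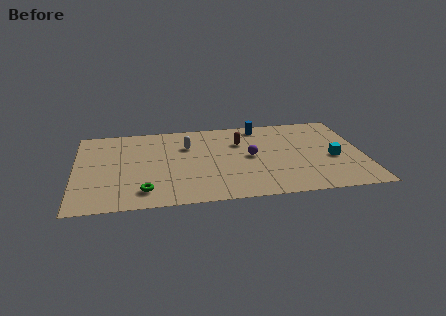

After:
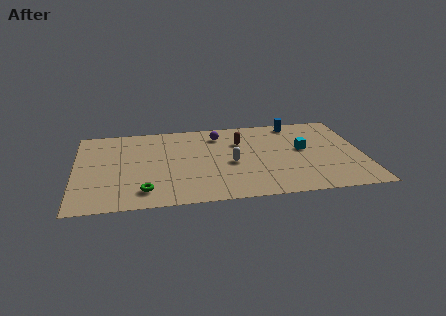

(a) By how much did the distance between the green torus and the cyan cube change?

-1.2

They were about 10.8 units apart before and 9.6 after — 1.2 units closer together.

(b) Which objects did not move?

the brown capsule and the green torus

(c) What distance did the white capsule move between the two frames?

3.3

The white capsule moved from about (6.3, 6.4) to (8.7, 4.1), a distance of √(2.4² + 2.3²) ≈ 3.3.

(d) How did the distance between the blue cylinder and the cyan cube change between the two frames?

-2.6

They were about 5.7 units apart before and 3.1 after — 2.6 units closer together.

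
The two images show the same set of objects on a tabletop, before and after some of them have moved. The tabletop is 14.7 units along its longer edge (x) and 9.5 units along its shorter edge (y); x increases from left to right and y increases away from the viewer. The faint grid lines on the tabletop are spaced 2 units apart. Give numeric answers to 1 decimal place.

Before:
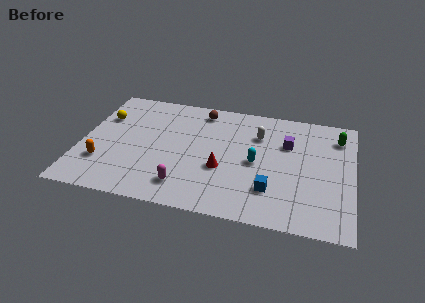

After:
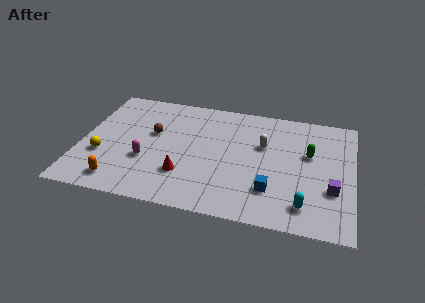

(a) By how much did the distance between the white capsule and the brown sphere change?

+2.5

The distance was about 3.5 in the first image and 6.0 in the second, so they moved 2.5 units further apart.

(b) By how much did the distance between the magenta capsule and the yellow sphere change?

-4.3

Before: roughly 6.7 units apart; after: 2.4. That's 4.3 units closer together.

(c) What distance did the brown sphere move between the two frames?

3.5

From (6.3, 8.2) to (3.8, 5.7), the brown sphere covered √(2.5² + 2.5²) ≈ 3.5 units.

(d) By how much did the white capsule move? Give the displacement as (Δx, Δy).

(0.3, -0.8)

The white capsule started near (9.5, 6.8) and ended near (9.8, 6.0).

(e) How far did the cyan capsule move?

3.9

From (9.5, 4.5) to (12.2, 1.7), the cyan capsule covered √(2.7² + 2.8²) ≈ 3.9 units.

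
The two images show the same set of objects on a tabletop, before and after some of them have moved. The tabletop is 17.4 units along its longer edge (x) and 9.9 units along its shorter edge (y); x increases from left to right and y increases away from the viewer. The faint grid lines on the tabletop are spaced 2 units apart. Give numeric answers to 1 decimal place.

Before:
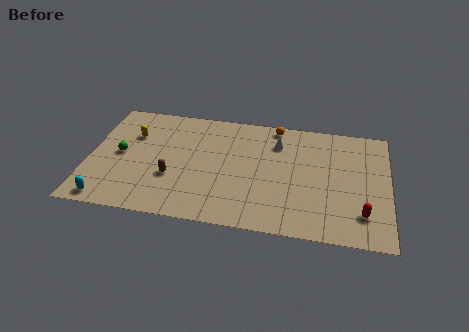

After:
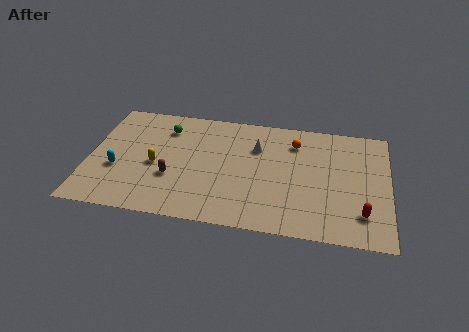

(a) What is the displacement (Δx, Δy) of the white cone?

(-1.2, -0.6)

The white cone was at about (10.9, 7.5) and moved to about (9.7, 6.9).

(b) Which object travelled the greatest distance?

the green sphere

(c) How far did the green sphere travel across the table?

3.7

The green sphere was near (1.8, 5.0) before and (4.3, 7.7) after, so it travelled √(2.5² + 2.7²) ≈ 3.7 units.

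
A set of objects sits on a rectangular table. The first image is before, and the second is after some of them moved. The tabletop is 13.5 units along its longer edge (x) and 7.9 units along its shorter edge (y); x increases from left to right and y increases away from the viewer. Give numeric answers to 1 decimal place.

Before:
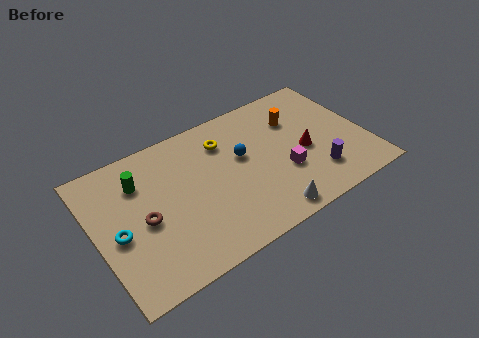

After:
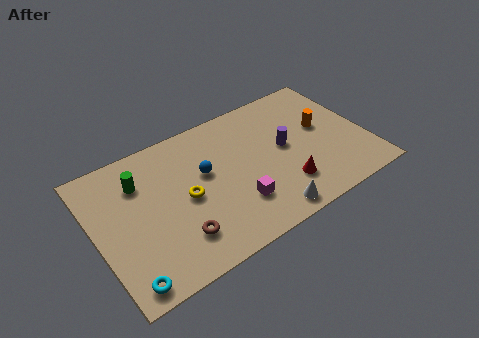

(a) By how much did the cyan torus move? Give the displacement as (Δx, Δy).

(0.0, -2.6)

The cyan torus started near (1.0, 3.5) and ended near (1.0, 0.9).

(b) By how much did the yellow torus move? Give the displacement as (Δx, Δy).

(-2.3, -2.2)

The yellow torus was at about (6.7, 6.0) and moved to about (4.4, 3.8).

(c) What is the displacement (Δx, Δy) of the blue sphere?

(-1.9, 0.0)

The blue sphere started near (7.4, 4.7) and ended near (5.5, 4.7).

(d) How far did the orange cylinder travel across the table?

1.6

From (10.3, 5.6) to (11.5, 4.5), the orange cylinder covered √(1.2² + 1.1²) ≈ 1.6 units.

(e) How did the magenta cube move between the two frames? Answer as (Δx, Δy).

(-2.5, -0.6)

From the two frames, the magenta cube sits at roughly (9.2, 2.8) before and (6.7, 2.2) after.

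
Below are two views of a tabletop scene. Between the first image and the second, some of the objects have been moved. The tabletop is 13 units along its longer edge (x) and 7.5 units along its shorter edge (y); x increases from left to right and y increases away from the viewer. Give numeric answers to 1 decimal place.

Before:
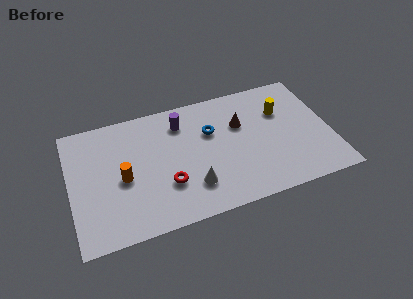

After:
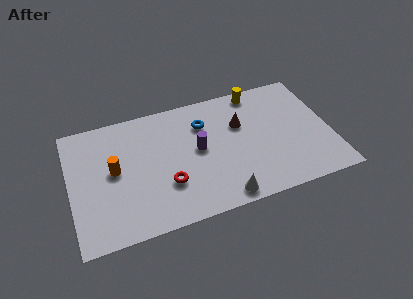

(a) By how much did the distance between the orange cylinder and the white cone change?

+2.4

Before: roughly 3.6 units apart; after: 6.0. That's 2.4 units further apart.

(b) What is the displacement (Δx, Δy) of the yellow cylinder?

(-1.1, 1.6)

The yellow cylinder started near (10.7, 5.1) and ended near (9.6, 6.7).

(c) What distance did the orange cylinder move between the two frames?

0.7

The orange cylinder was near (2.6, 3.4) before and (2.2, 4.0) after, so it travelled √(0.4² + 0.6²) ≈ 0.7 units.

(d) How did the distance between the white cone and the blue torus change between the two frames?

+1.5

They were about 3.2 units apart before and 4.7 after — 1.5 units further apart.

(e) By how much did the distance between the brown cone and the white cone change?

+0.3

The distance was about 4.0 in the first image and 4.3 in the second, so they moved 0.3 units further apart.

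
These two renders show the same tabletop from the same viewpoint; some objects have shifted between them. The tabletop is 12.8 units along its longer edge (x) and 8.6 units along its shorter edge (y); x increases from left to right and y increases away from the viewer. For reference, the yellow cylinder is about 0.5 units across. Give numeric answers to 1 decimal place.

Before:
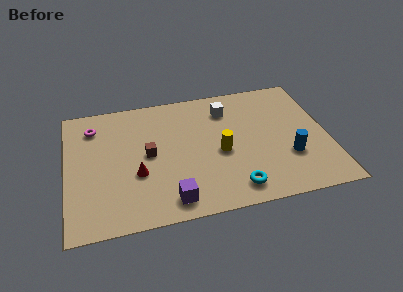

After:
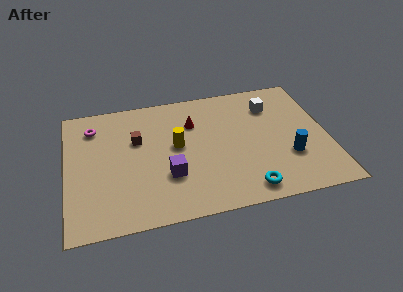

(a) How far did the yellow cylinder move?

2.3

The yellow cylinder was near (7.5, 3.8) before and (5.4, 4.7) after, so it travelled √(2.1² + 0.9²) ≈ 2.3 units.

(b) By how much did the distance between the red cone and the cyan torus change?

+0.5

The distance was about 5.0 in the first image and 5.5 in the second, so they moved 0.5 units further apart.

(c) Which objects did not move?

the magenta torus and the blue cylinder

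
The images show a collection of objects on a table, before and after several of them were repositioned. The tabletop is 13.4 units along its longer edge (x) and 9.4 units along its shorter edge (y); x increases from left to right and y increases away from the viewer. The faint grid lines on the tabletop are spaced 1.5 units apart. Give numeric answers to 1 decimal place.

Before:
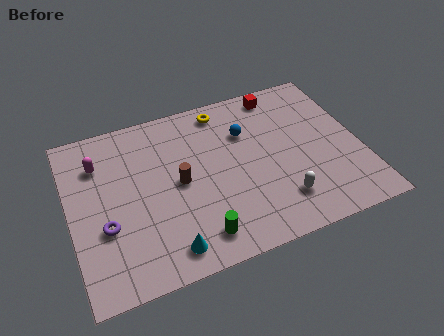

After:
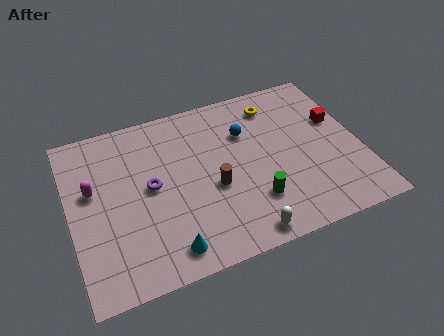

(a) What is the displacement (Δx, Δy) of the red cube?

(2.4, -2.5)

The red cube started near (10.1, 8.3) and ended near (12.5, 5.8).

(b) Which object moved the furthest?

the red cube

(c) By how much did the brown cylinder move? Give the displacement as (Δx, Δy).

(1.5, -0.8)

The brown cylinder started near (5.0, 4.7) and ended near (6.5, 3.9).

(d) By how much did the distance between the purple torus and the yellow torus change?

-0.9

Before: roughly 7.6 units apart; after: 6.7. That's 0.9 units closer together.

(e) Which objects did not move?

the blue sphere and the cyan cone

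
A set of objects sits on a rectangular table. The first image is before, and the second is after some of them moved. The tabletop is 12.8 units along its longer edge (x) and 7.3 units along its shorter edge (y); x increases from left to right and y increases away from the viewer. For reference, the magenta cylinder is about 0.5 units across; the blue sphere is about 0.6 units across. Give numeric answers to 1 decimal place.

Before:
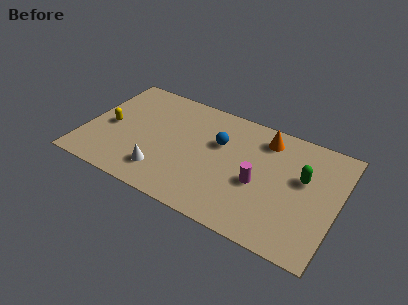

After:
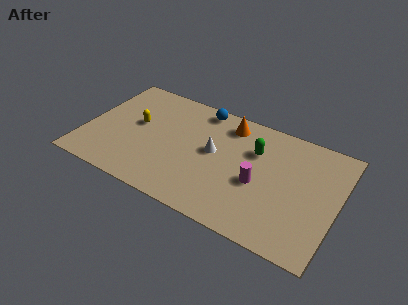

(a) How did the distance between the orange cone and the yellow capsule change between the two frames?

-3.2

Before: roughly 8.1 units apart; after: 4.9. That's 3.2 units closer together.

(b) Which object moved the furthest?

the white cone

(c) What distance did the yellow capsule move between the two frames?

1.5

The yellow capsule was near (1.2, 3.4) before and (2.5, 4.1) after, so it travelled √(1.3² + 0.7²) ≈ 1.5 units.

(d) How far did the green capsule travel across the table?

2.6

From (11.0, 4.4) to (8.5, 5.0), the green capsule covered √(2.5² + 0.6²) ≈ 2.6 units.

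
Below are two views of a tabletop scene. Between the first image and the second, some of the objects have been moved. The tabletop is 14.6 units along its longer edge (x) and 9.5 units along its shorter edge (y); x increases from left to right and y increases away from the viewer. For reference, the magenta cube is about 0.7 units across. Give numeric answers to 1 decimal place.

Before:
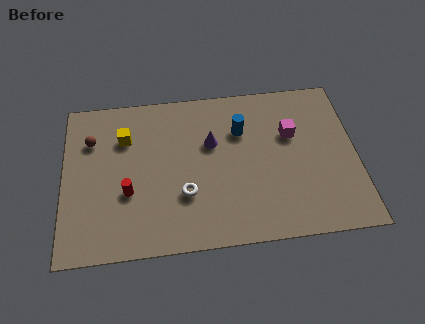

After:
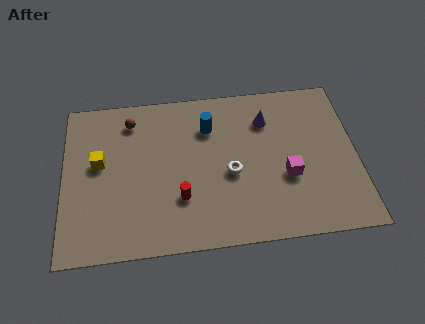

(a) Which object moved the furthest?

the purple cone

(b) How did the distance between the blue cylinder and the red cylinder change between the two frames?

-2.1

Before: roughly 6.5 units apart; after: 4.4. That's 2.1 units closer together.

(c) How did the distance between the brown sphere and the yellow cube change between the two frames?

+1.2

The distance was about 1.7 in the first image and 2.9 in the second, so they moved 1.2 units further apart.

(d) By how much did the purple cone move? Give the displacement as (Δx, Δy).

(2.8, 1.1)

The purple cone started near (7.4, 6.0) and ended near (10.2, 7.1).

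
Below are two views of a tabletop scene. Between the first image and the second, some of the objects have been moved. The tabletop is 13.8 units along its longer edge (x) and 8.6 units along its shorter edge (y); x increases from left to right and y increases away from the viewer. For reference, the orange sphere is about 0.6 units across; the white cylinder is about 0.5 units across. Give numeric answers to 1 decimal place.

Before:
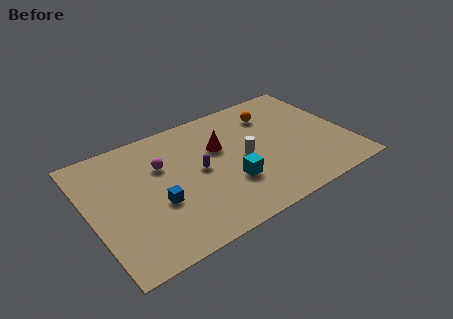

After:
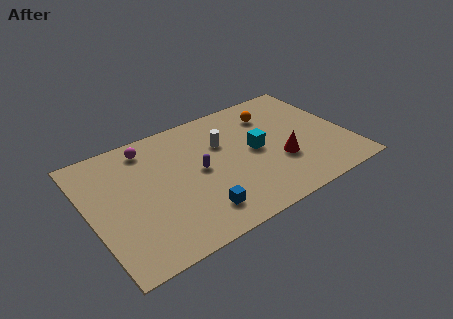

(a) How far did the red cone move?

3.8

From (7.1, 5.5) to (10.0, 3.0), the red cone covered √(2.9² + 2.5²) ≈ 3.8 units.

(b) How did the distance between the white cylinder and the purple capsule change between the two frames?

-0.4

The distance was about 2.4 in the first image and 2.0 in the second, so they moved 0.4 units closer together.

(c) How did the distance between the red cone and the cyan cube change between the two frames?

-0.9

The distance was about 2.7 in the first image and 1.8 in the second, so they moved 0.9 units closer together.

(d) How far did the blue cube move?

2.5

The blue cube was near (3.4, 3.3) before and (5.3, 1.7) after, so it travelled √(1.9² + 1.6²) ≈ 2.5 units.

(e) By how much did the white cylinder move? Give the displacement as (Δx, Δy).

(-0.9, 1.6)

The white cylinder was at about (8.2, 4.1) and moved to about (7.3, 5.7).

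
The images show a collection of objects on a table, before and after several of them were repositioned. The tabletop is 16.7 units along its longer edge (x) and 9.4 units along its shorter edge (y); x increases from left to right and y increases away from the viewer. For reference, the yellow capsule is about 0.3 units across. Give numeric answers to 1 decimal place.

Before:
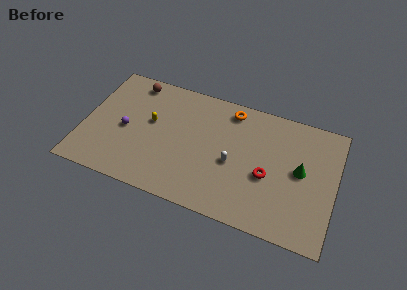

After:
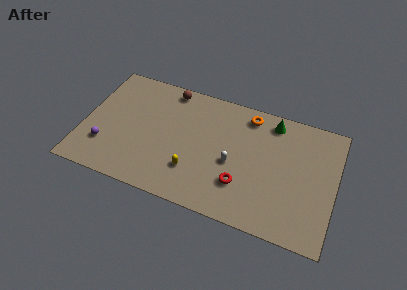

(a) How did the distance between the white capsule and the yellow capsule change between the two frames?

-2.8

The distance was about 5.7 in the first image and 2.9 in the second, so they moved 2.8 units closer together.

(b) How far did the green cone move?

3.7

The green cone was near (14.4, 5.0) before and (12.3, 8.1) after, so it travelled √(2.1² + 3.1²) ≈ 3.7 units.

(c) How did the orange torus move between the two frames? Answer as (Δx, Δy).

(1.2, 0.0)

The orange torus was at about (9.5, 8.1) and moved to about (10.7, 8.1).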